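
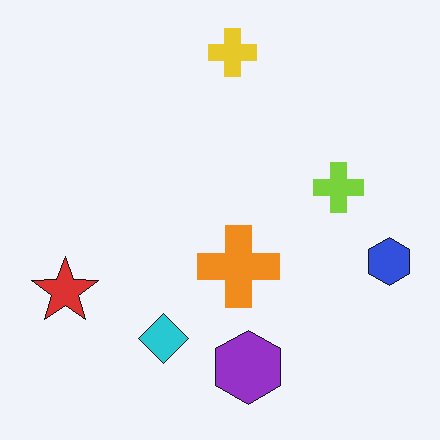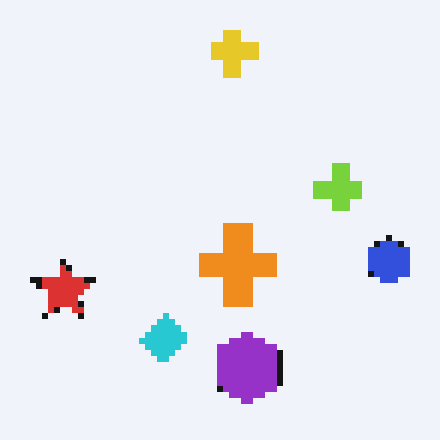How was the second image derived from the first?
Moderately pixelated.

Shapes are reduced to large square blocks; fine edges and outlines are lost — a downscale-then-upscale (mosaic) effect.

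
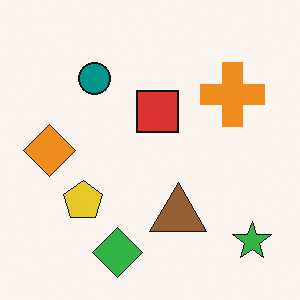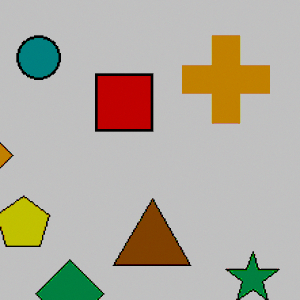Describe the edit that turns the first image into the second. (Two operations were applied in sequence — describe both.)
This is the original image cropped slightly and scaled back up, then heavily posterized to just a handful of flat colors.

The visible shapes are larger and the field of view is narrower; shapes near the original edges may be partly or wholly outside the frame — a crop-and-rescale. Each flat color has snapped to a coarser quantized level — most visibly, the near-white background has dropped to a flat grey.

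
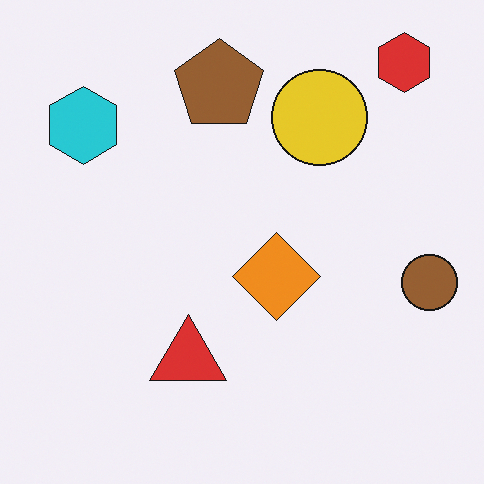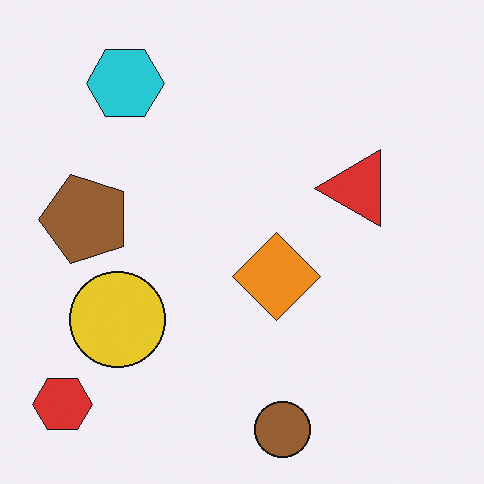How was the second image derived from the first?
Transposed (reflected across the top-left ↔ bottom-right diagonal).

Shapes have swapped their row and column positions — what was in the top-right is now in the bottom-left — a diagonal reflection.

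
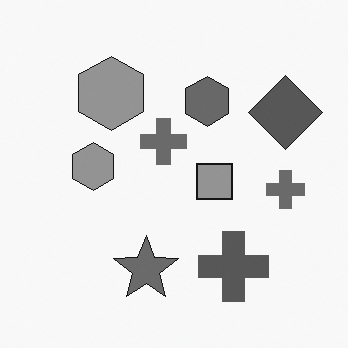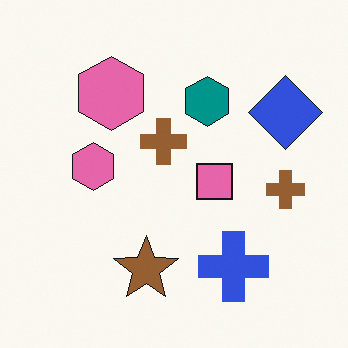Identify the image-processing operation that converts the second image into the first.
The first image is the second converted to grayscale.

All color is removed — every shape is now a shade of grey.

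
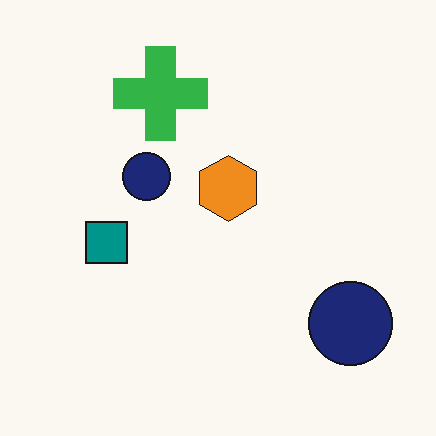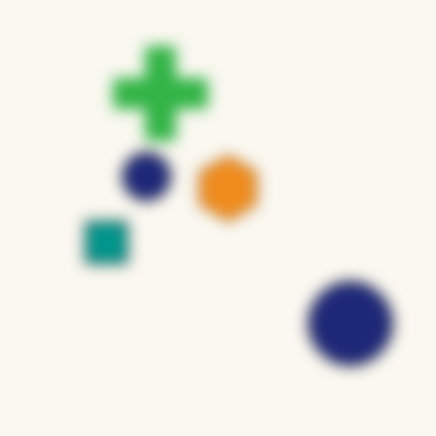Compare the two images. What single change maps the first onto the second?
Heavily blurred.

Shape edges and outlines are uniformly softened across the whole image.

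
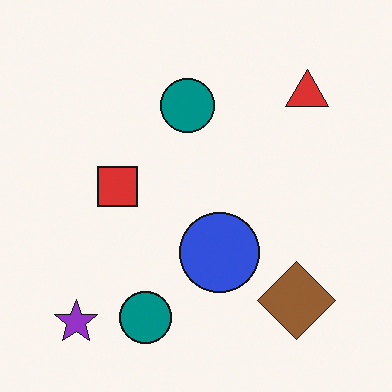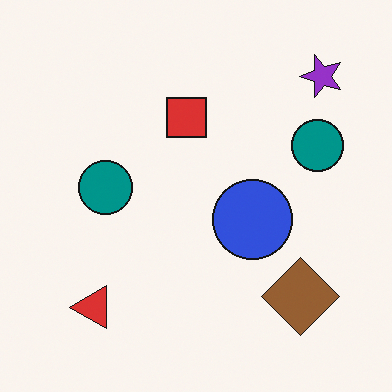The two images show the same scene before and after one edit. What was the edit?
The image was transposed (reflected across the top-left ↔ bottom-right diagonal).

Shapes have swapped their row and column positions — what was in the top-right is now in the bottom-left — a diagonal reflection.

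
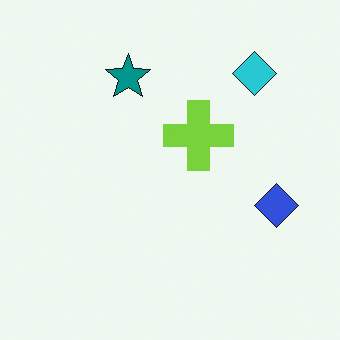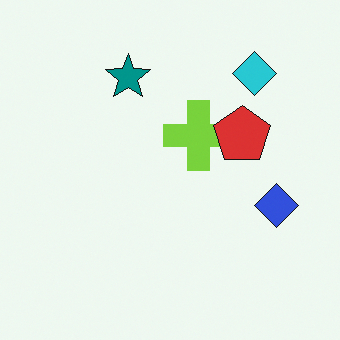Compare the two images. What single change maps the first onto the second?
The transformation is: overlaid with an additional red pentagon.

A red pentagon appears in the second image that is absent from the first.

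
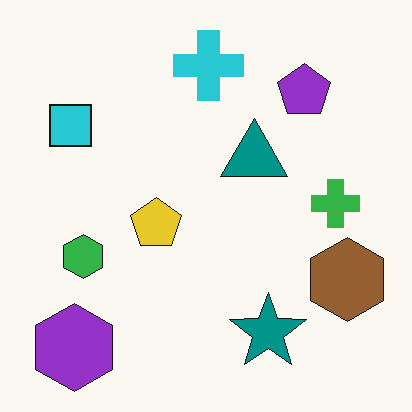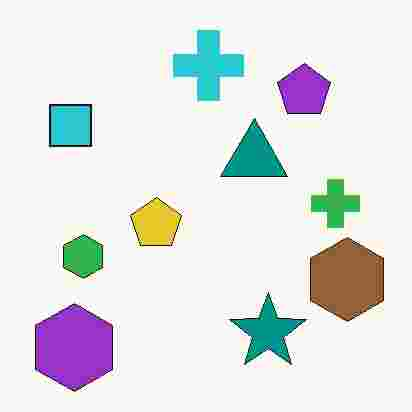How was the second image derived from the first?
Degraded with heavy JPEG compression.

Blocky 8×8 compression artifacts appear around shape edges and the flat background shows ringing — characteristic JPEG degradation.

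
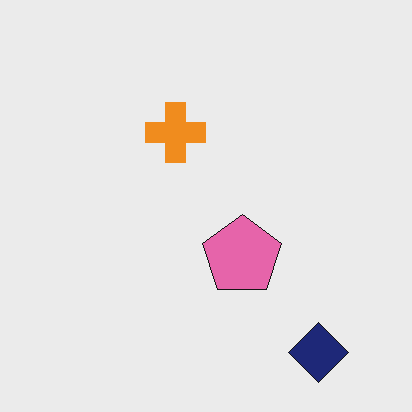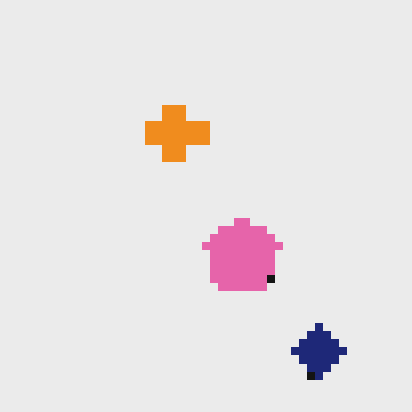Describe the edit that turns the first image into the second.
Moderately pixelated.

Shapes are reduced to large square blocks; fine edges and outlines are lost — a downscale-then-upscale (mosaic) effect.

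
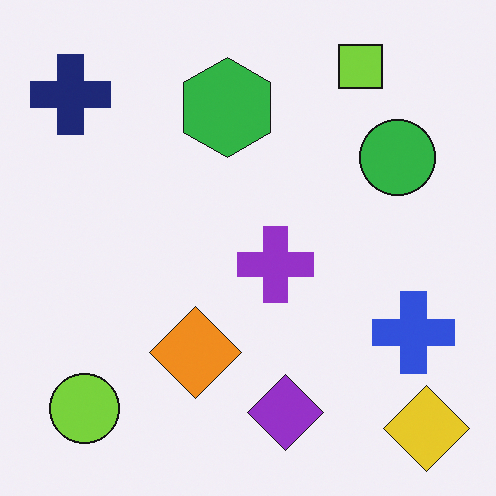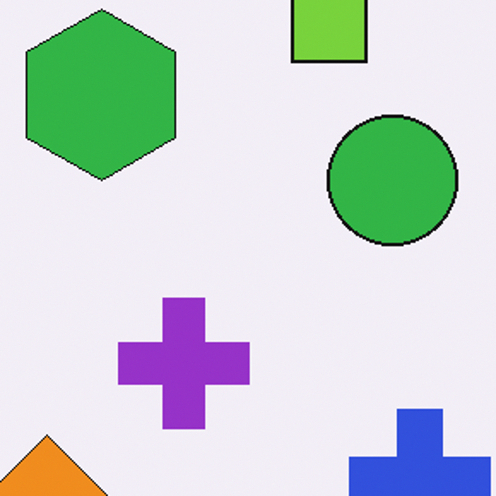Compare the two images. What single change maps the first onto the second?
The image was cropped to a noticeably smaller region and rescaled.

The visible shapes are larger and the field of view is narrower; shapes near the original edges may be partly or wholly outside the frame — a crop-and-rescale.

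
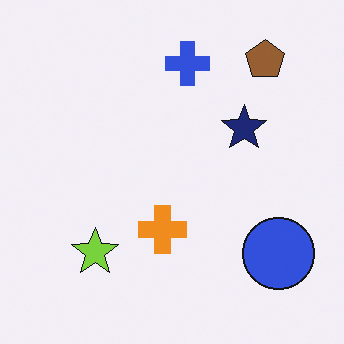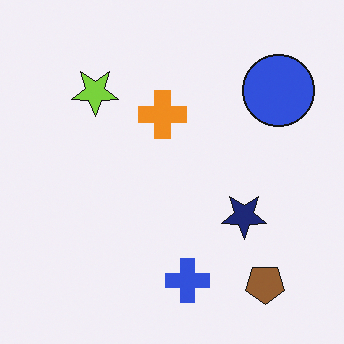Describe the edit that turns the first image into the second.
Flipped vertically (top ↔ bottom).

The brown pentagon is in the top-right of the first image and the bottom-right of the second — shapes on opposite sides of the horizontal midline have swapped in a mirror flip.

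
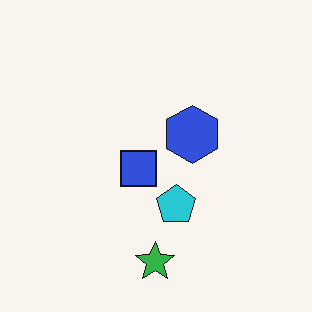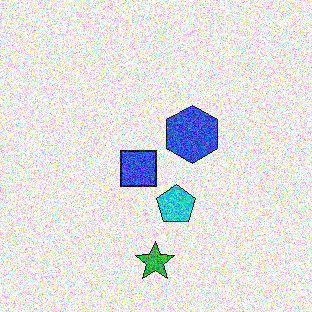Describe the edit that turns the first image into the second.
It was degraded with a thick layer of grain.

Random speckle covers the whole image, including the flat background.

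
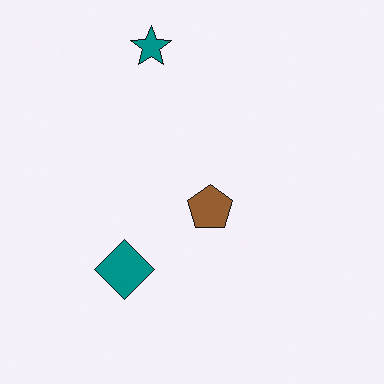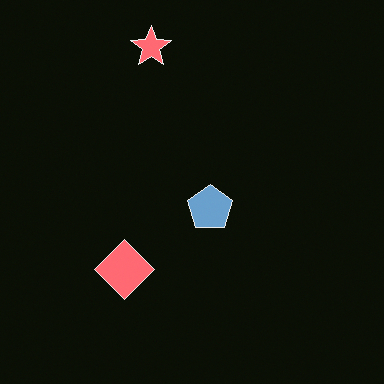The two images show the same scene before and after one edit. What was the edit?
The image was color-inverted (negative).

The light background has become dark and every shape's color is its complement — a photographic negative.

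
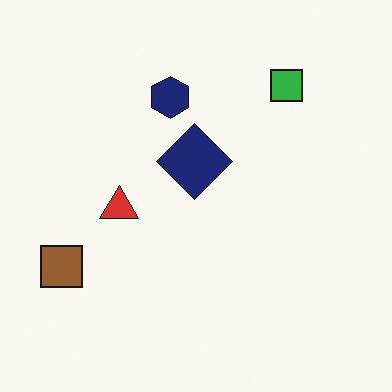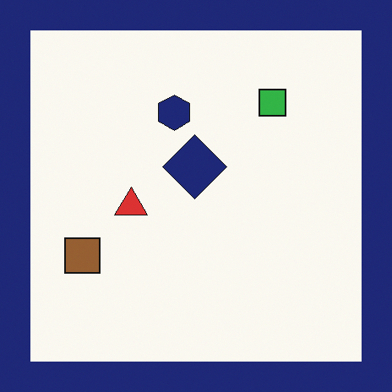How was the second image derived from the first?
The image was framed with a navy border.

A solid navy frame runs around the edge of the second image, with the content slightly shrunk inside it.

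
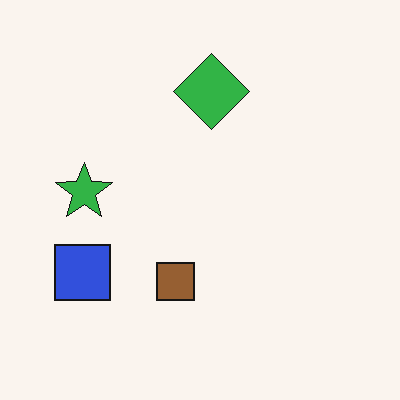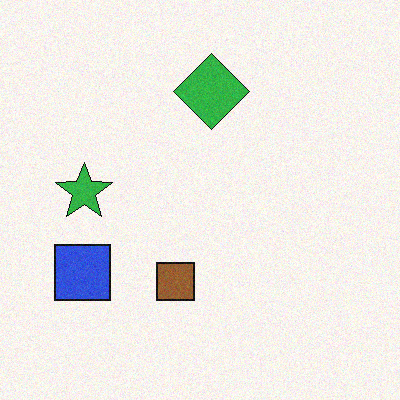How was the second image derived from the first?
It was degraded with subtle gaussian noise.

Random speckle covers the whole image, including the flat background.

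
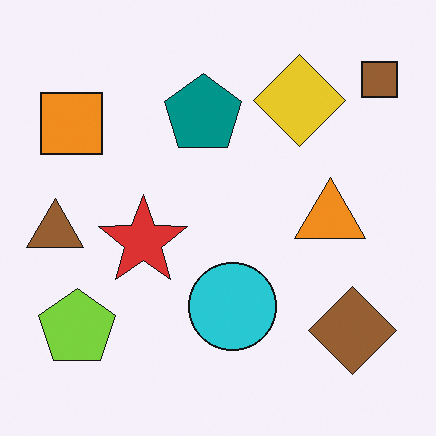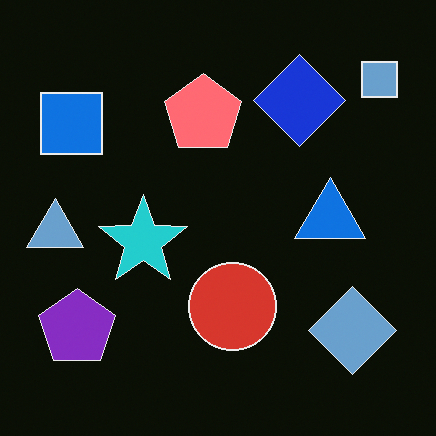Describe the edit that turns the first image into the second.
The transformation is: color-inverted (negative).

The light background has become dark and every shape's color is its complement — a photographic negative.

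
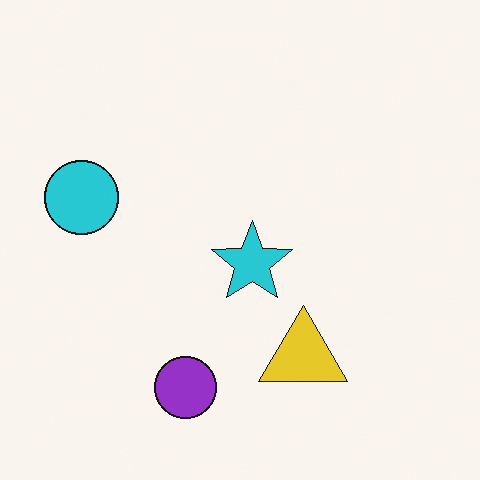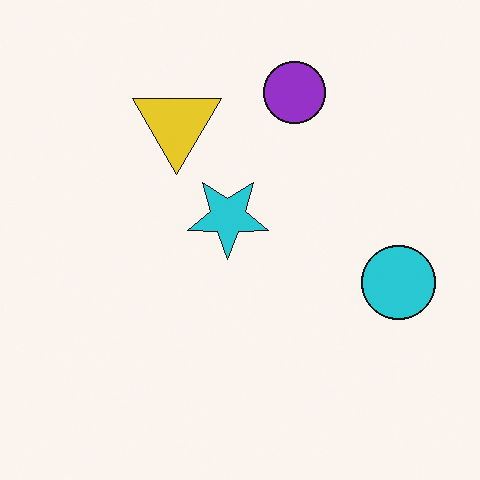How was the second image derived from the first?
Rotated 180°.

The cyan circle sits in the left of the first image and the right of the second — consistent with a whole-image 180° rotation.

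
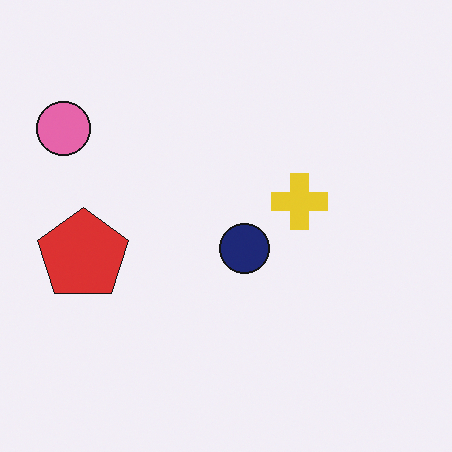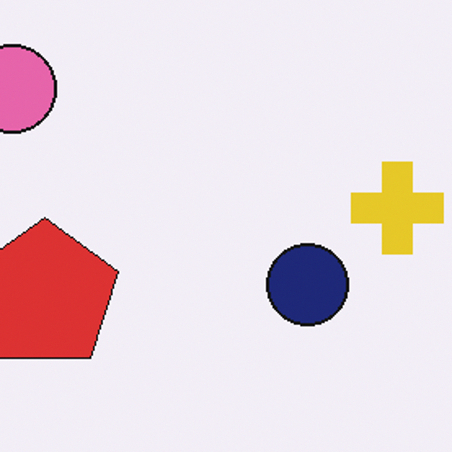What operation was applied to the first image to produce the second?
This is the original image cropped tightly and scaled back up.

The visible shapes are larger and the field of view is narrower; shapes near the original edges may be partly or wholly outside the frame — a crop-and-rescale.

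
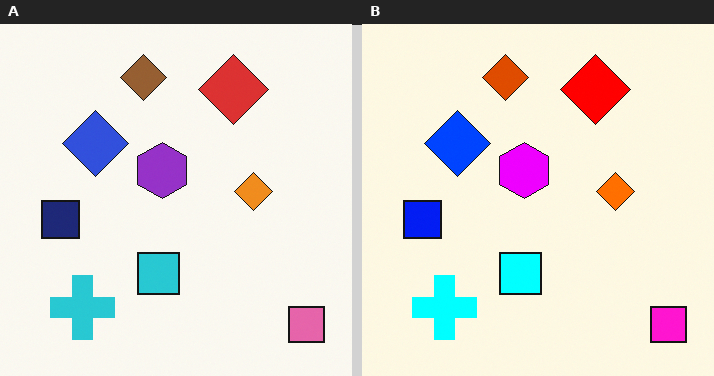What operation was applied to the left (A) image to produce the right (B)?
The image was heavily oversaturated.

All colors are more vivid — a global saturation change.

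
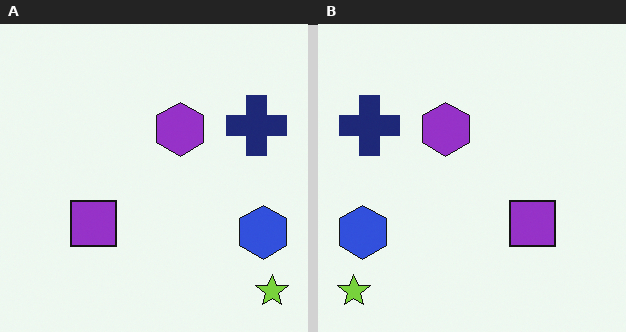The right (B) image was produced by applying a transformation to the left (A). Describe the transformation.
The transformation is: flipped horizontally (left ↔ right).

The lime star is in the bottom-right of the left (A) image and the bottom-left of the right (B) — shapes on opposite sides of the vertical midline have swapped in a mirror flip.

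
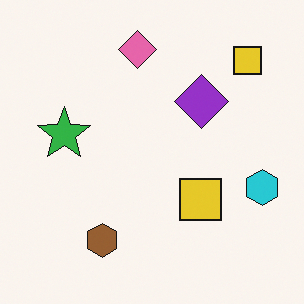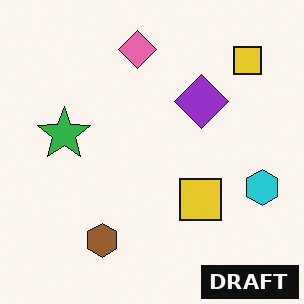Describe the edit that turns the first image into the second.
This is the original image watermarked with the text "DRAFT" in the lower-right corner.

A dark label reading "DRAFT" appears in the lower-right corner.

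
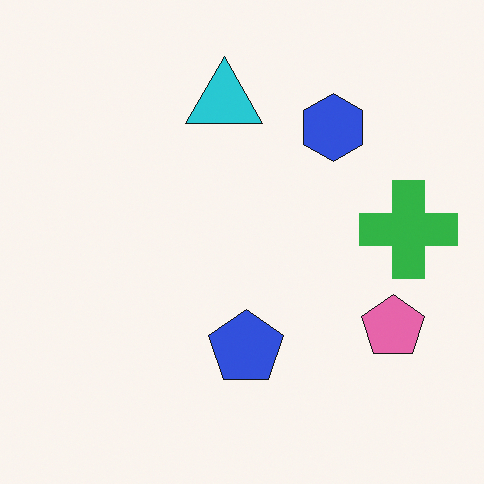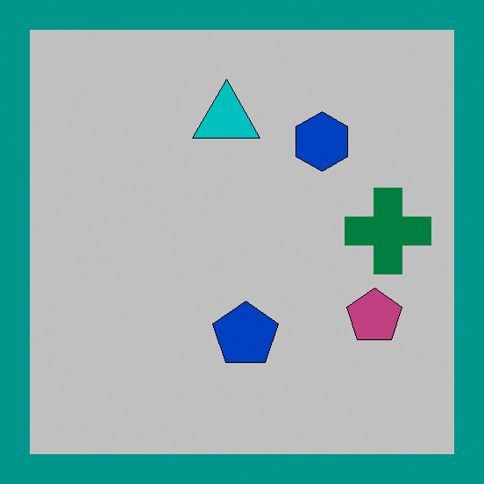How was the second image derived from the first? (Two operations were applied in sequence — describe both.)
This is the original image aggressively posterized, then framed with a teal border.

Each flat color has snapped to a coarser quantized level — most visibly, the near-white background has dropped to a flat grey. A solid teal frame runs around the edge of the second image, with the content slightly shrunk inside it.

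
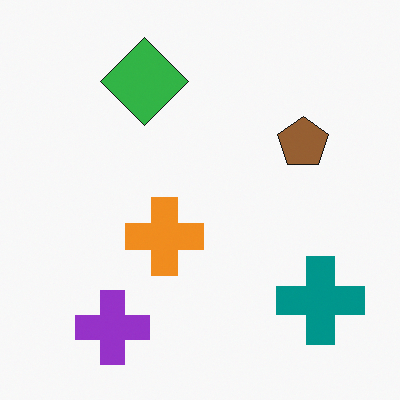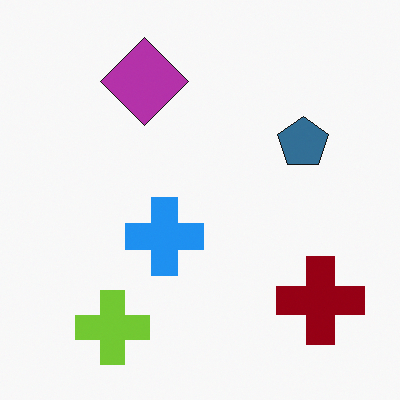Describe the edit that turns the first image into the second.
The transformation is: hue-shifted by a large amount.

Every shape's color has rotated by the same amount around the hue wheel — a uniform hue shift.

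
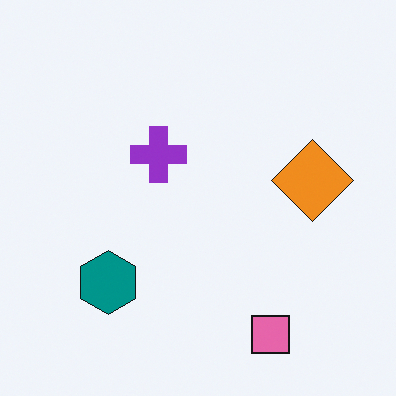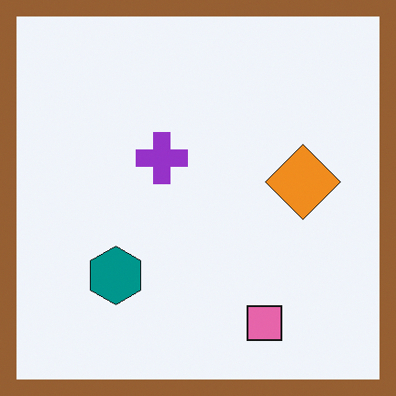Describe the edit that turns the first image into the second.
The transformation is: framed with a brown border.

A solid brown frame runs around the edge of the second image, with the content slightly shrunk inside it.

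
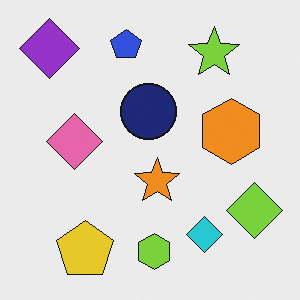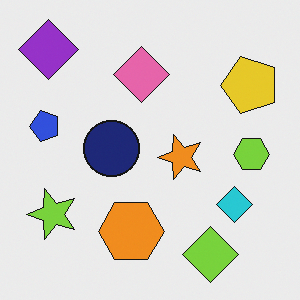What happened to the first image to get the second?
This is the original image transposed (reflected across the top-left ↔ bottom-right diagonal).

Shapes have swapped their row and column positions — what was in the top-right is now in the bottom-left — a diagonal reflection.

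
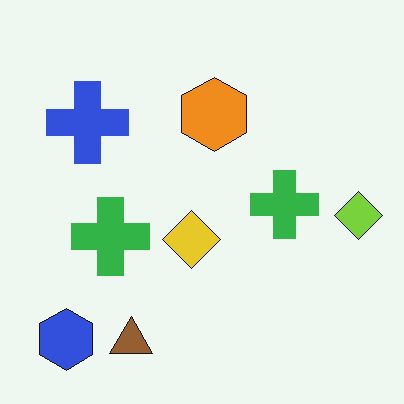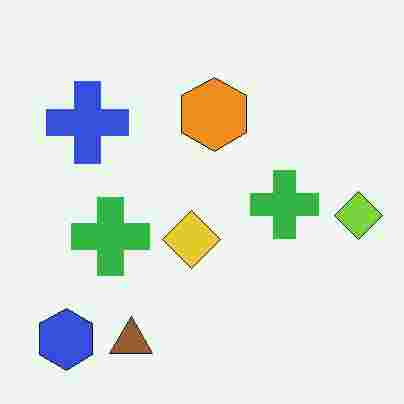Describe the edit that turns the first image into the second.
The image was degraded with heavy JPEG compression.

Blocky 8×8 compression artifacts appear around shape edges and the flat background shows ringing — characteristic JPEG degradation.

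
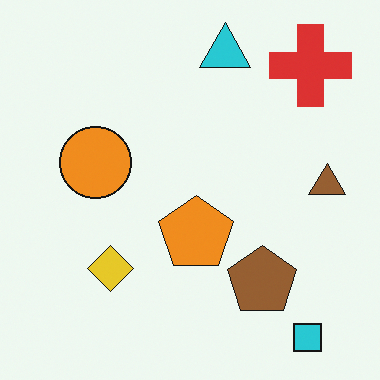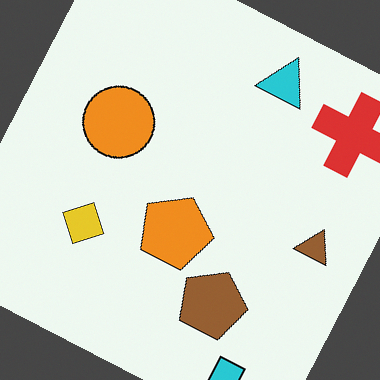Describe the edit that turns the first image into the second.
The image was rotated clockwise by a clearly visible amount.

Every shape is tilted by the same angle and the image corners show triangular fill wedges — a whole-image rotation by a non-right angle.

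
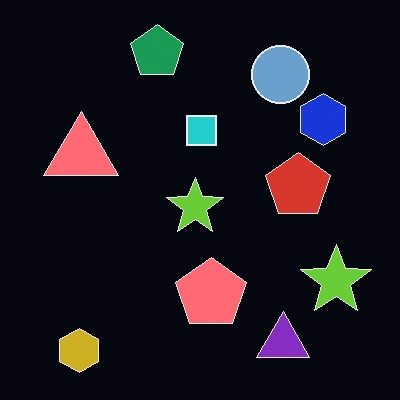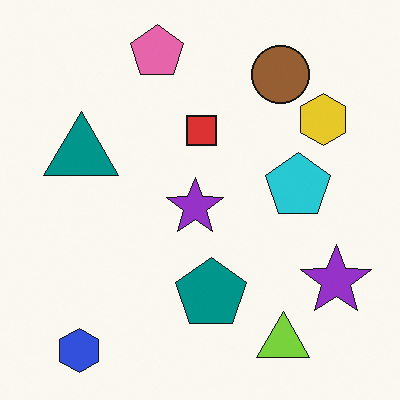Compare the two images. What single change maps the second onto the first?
The first image is the second color-inverted (negative).

The light background has become dark and every shape's color is its complement — a photographic negative.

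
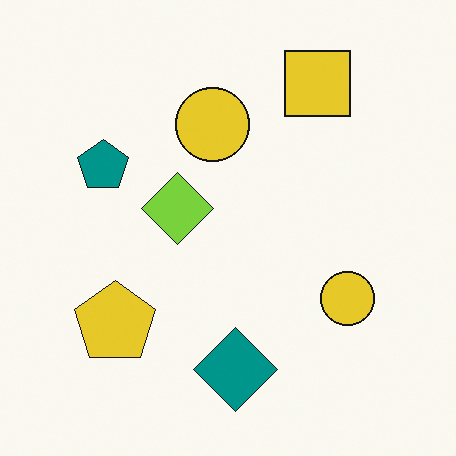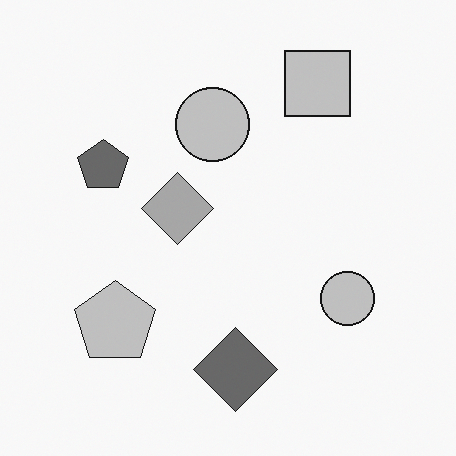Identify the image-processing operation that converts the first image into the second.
It was converted to grayscale.

All color is removed — every shape is now a shade of grey.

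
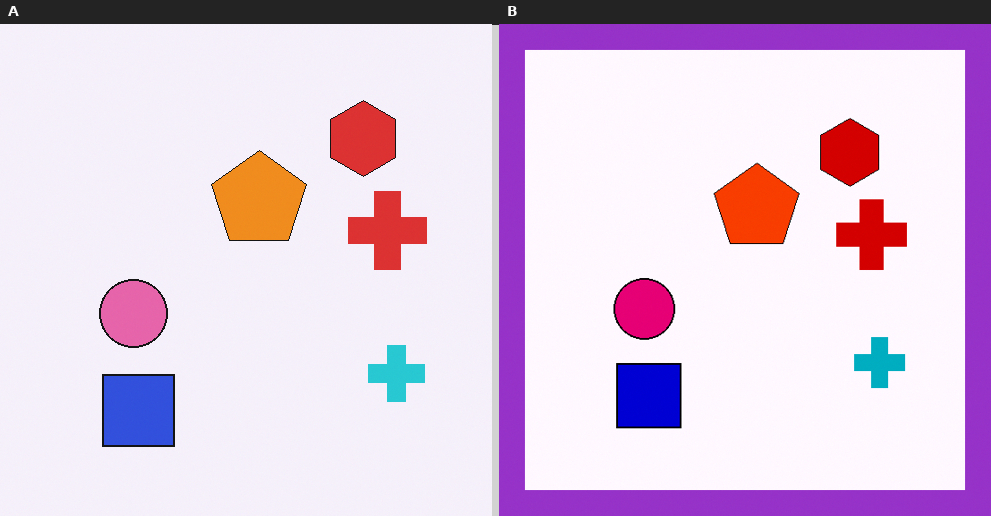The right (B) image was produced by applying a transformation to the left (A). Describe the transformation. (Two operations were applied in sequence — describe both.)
It was boosted in contrast, then framed with a purple border.

Tones are pushed away from mid-grey across the whole image — a global contrast change. A solid purple frame runs around the edge of the right (B) image, with the content slightly shrunk inside it.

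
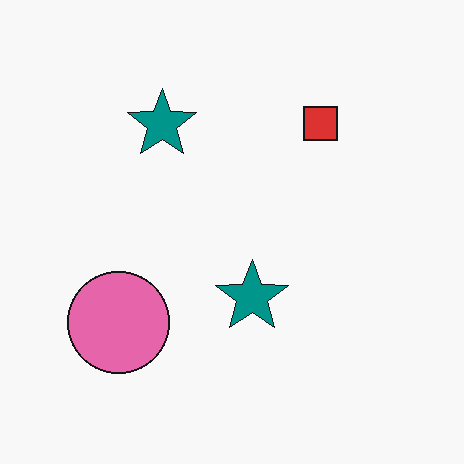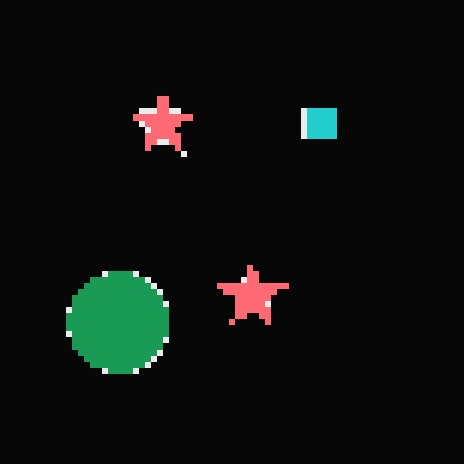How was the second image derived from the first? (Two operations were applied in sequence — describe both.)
The transformation is: color-inverted (negative), then moderately pixelated.

The light background has become dark and every shape's color is its complement — a photographic negative. Shapes are reduced to large square blocks; fine edges and outlines are lost — a downscale-then-upscale (mosaic) effect.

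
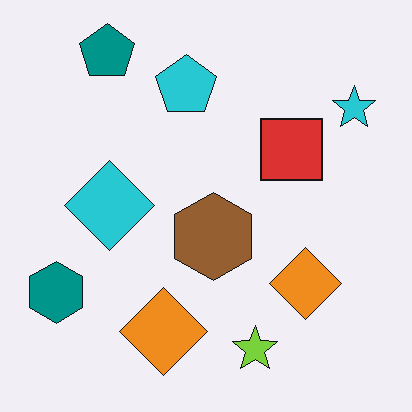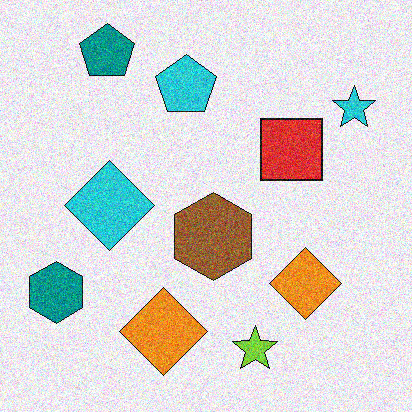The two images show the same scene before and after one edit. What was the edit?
It was degraded with moderate additive noise.

Random speckle covers the whole image, including the flat background.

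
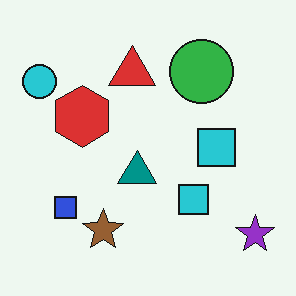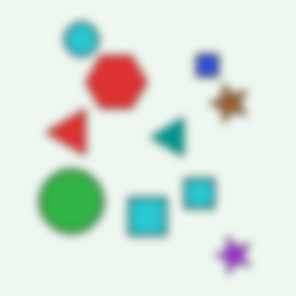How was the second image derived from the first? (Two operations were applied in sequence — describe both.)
It was moderately blurred, then transposed (reflected across the top-left ↔ bottom-right diagonal).

Shape edges and outlines are uniformly softened across the whole image. Shapes have swapped their row and column positions — what was in the top-right is now in the bottom-left — a diagonal reflection.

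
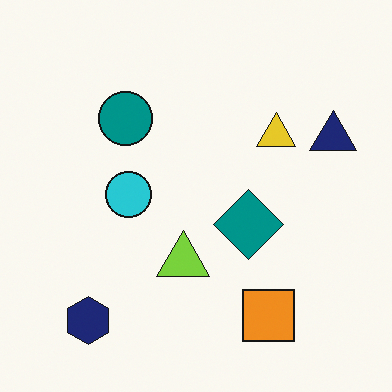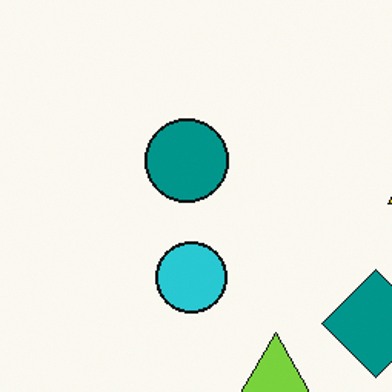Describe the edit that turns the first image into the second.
The second image is the first cropped slightly and scaled back up.

The visible shapes are larger and the field of view is narrower; shapes near the original edges may be partly or wholly outside the frame — a crop-and-rescale.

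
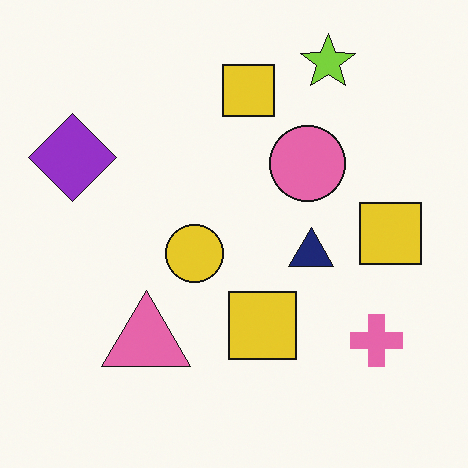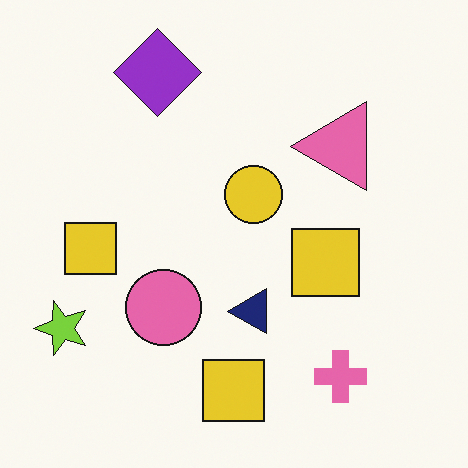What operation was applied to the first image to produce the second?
The image was transposed (reflected across the top-left ↔ bottom-right diagonal).

Shapes have swapped their row and column positions — what was in the top-right is now in the bottom-left — a diagonal reflection.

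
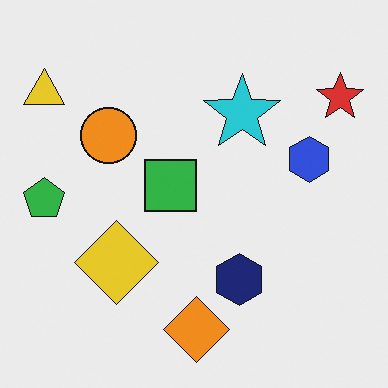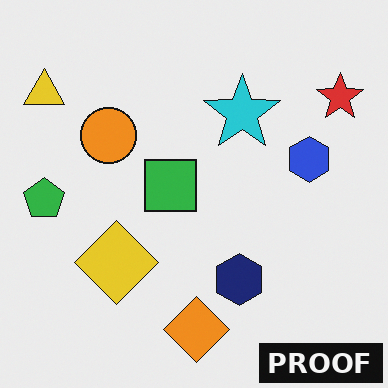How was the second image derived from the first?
This is the original image watermarked with the text "PROOF" in the lower-right corner.

A dark label reading "PROOF" appears in the lower-right corner.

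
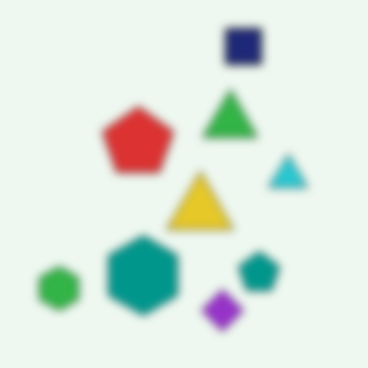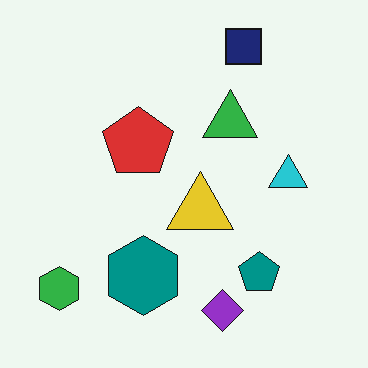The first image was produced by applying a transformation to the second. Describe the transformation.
The transformation is: moderately blurred.

Shape edges and outlines are uniformly softened across the whole image.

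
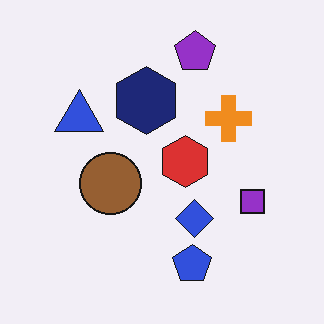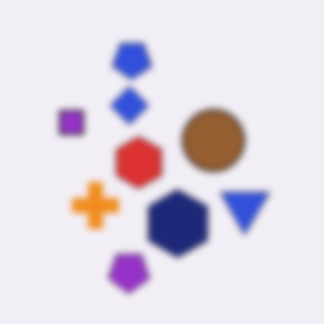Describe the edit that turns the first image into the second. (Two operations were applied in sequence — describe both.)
The transformation is: noticeably gaussian-blurred, then rotated 180°.

Shape edges and outlines are uniformly softened across the whole image. The purple pentagon sits in the top of the first image and the bottom of the second — consistent with a whole-image 180° rotation.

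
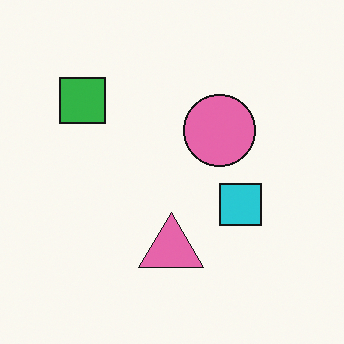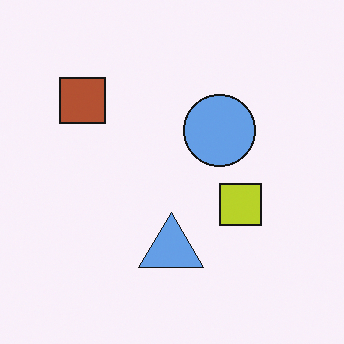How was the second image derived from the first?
The image was hue-shifted through roughly half the color wheel.

Every shape's color has rotated by the same amount around the hue wheel — a uniform hue shift.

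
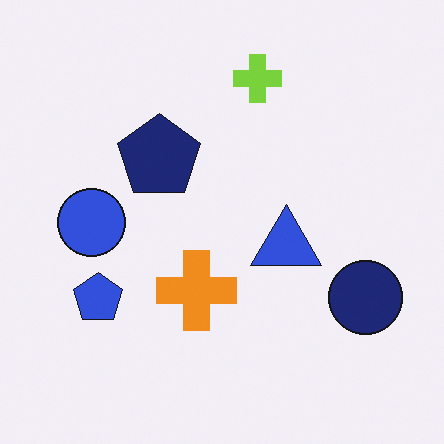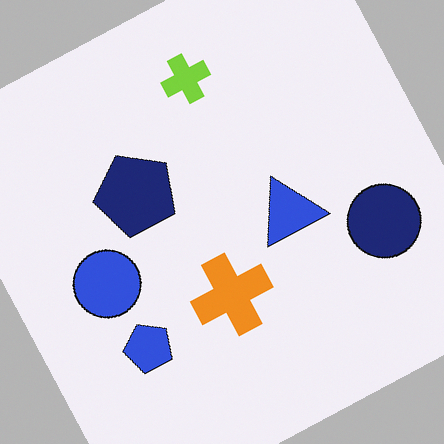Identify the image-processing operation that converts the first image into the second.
The second image is the first rotated counter-clockwise by a moderate amount.

Every shape is tilted by the same angle and the image corners show triangular fill wedges — a whole-image rotation by a non-right angle.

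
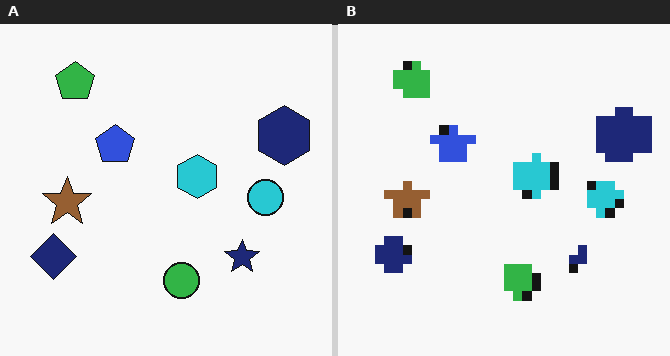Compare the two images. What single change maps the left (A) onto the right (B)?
Heavily pixelated into large blocks.

Shapes are reduced to large square blocks; fine edges and outlines are lost — a downscale-then-upscale (mosaic) effect.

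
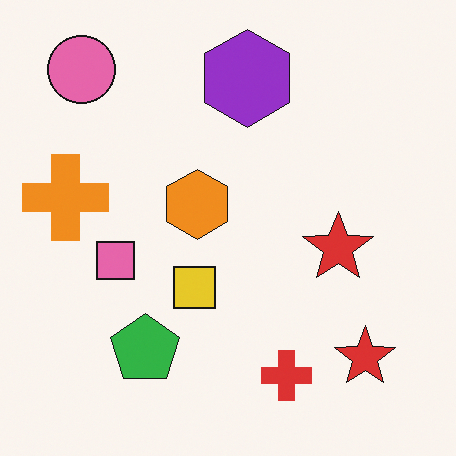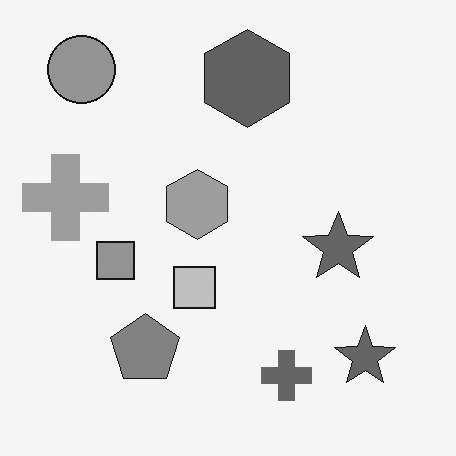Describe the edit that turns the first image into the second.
Converted to grayscale.

All color is removed — every shape is now a shade of grey.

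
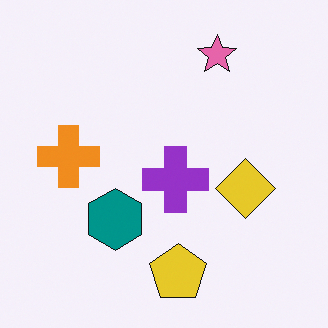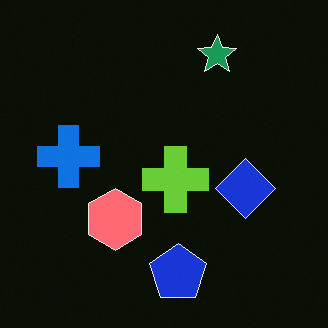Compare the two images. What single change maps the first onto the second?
The second image is the first color-inverted (negative).

The light background has become dark and every shape's color is its complement — a photographic negative.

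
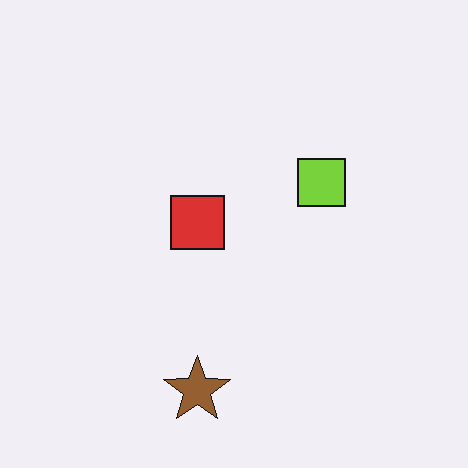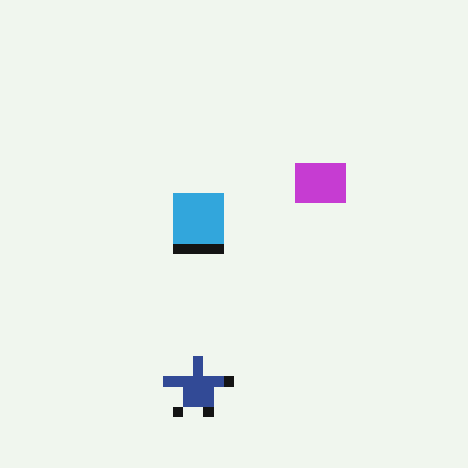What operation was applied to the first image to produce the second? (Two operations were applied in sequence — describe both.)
It was hue-shifted through roughly half the color wheel, then coarsely pixelated.

Every shape's color has rotated by the same amount around the hue wheel — a uniform hue shift. Shapes are reduced to large square blocks; fine edges and outlines are lost — a downscale-then-upscale (mosaic) effect.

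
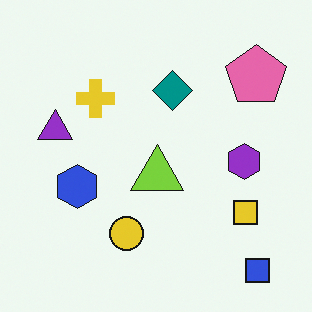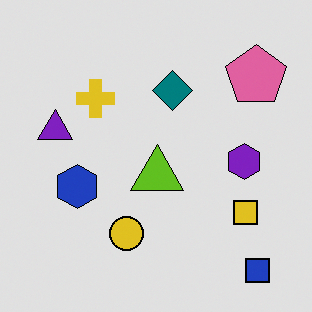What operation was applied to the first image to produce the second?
The transformation is: moderately posterized.

Each flat color has snapped to a coarser quantized level — most visibly, the near-white background has dropped to a flat grey.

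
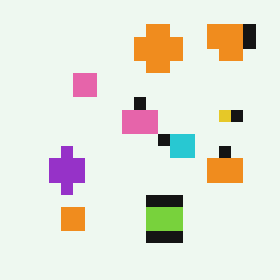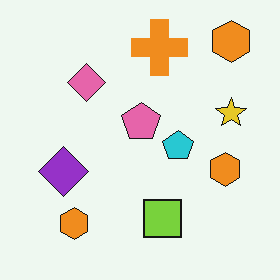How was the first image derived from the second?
The first image is the second heavily pixelated into large blocks.

Shapes are reduced to large square blocks; fine edges and outlines are lost — a downscale-then-upscale (mosaic) effect.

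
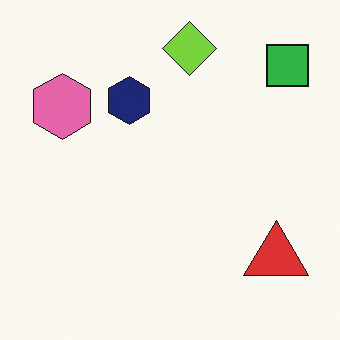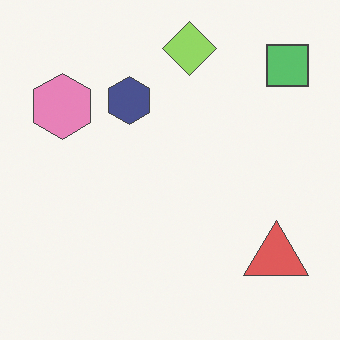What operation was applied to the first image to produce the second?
Given slightly reduced contrast.

Tones are pushed toward mid-grey across the whole image — a global contrast change.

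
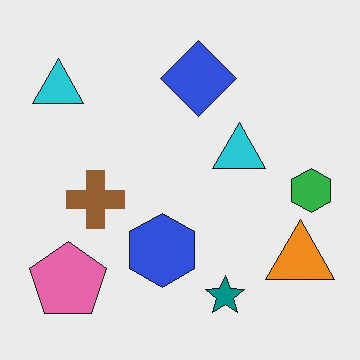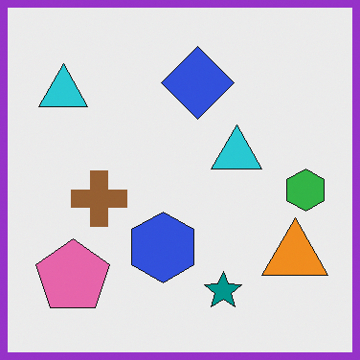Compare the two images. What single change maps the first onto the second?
The second image is the first framed with a purple border.

A solid purple frame runs around the edge of the second image, with the content slightly shrunk inside it.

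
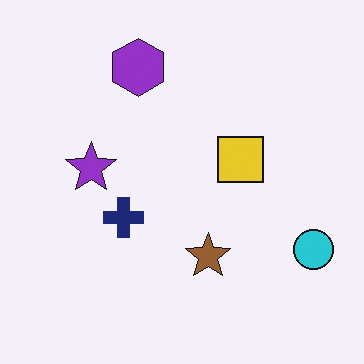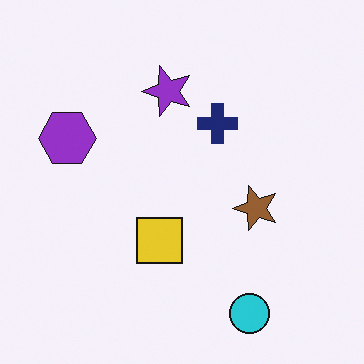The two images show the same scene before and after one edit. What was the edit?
This is the original image transposed (reflected across the top-left ↔ bottom-right diagonal).

Shapes have swapped their row and column positions — what was in the top-right is now in the bottom-left — a diagonal reflection.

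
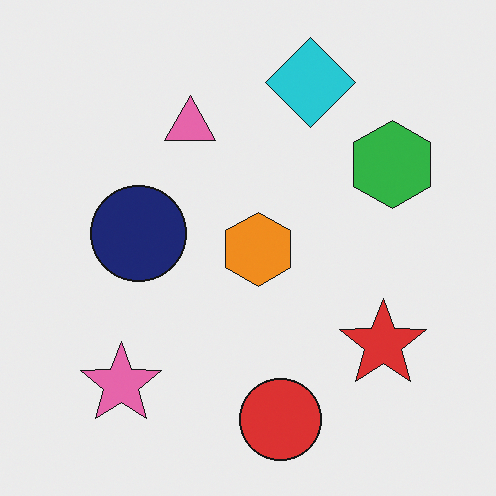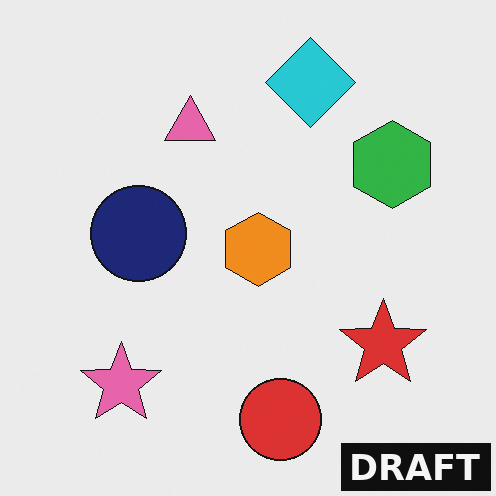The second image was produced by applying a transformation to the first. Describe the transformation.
Watermarked with the text "DRAFT" in the lower-right corner.

A dark label reading "DRAFT" appears in the lower-right corner.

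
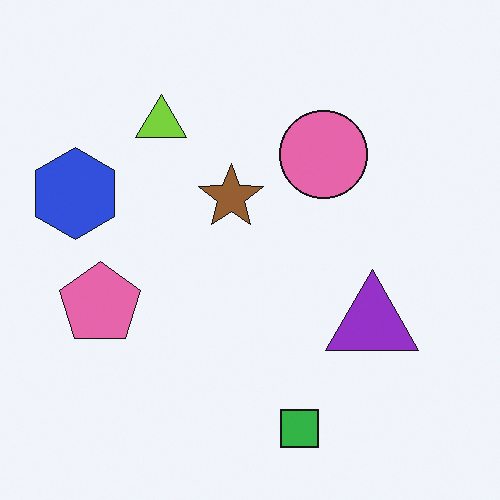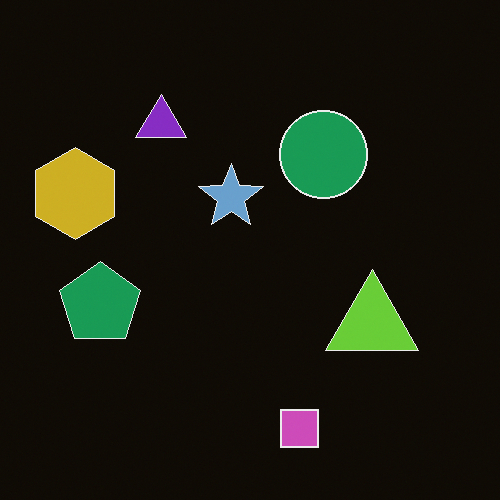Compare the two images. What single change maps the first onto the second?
This is the original image color-inverted (negative).

The light background has become dark and every shape's color is its complement — a photographic negative.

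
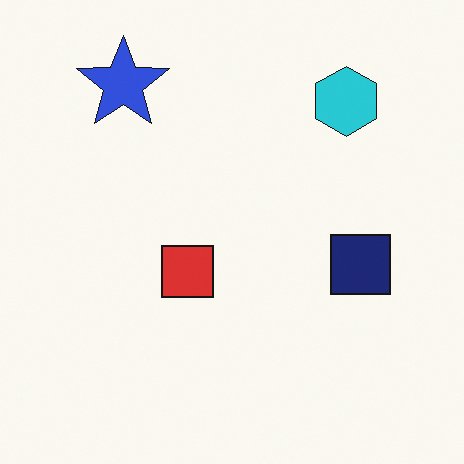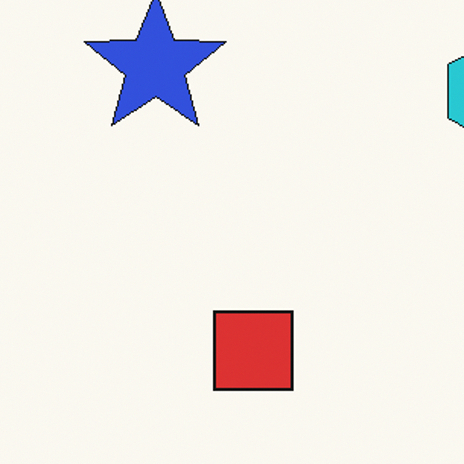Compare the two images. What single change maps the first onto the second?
This is the original image cropped to a modestly smaller region and rescaled.

The visible shapes are larger and the field of view is narrower; shapes near the original edges may be partly or wholly outside the frame — a crop-and-rescale.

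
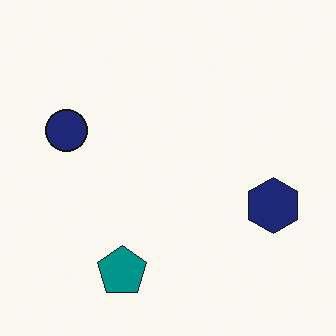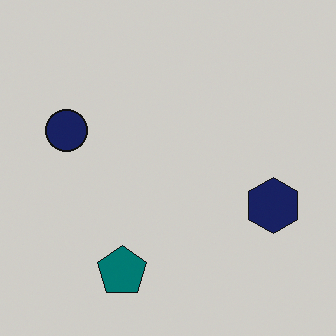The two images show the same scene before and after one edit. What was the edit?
Darkened a little.

Every pixel — background and shapes alike — is uniformly darkened.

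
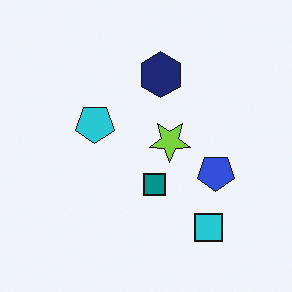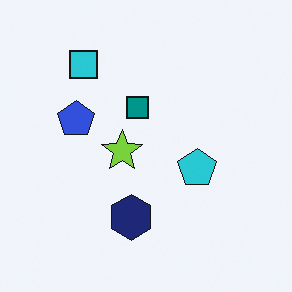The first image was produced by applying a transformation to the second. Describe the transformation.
The image was rotated 180°.

The cyan square sits in the top-left of the second image and the bottom-right of the first — consistent with a whole-image 180° rotation.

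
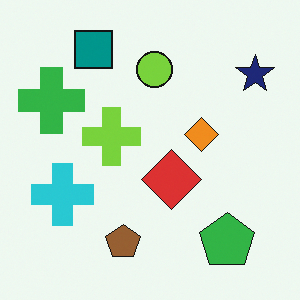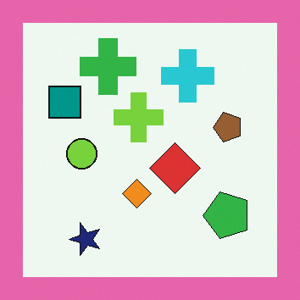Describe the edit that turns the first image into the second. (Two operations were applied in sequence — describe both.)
The image was transposed (reflected across the top-left ↔ bottom-right diagonal), then framed with a pink border.

Shapes have swapped their row and column positions — what was in the top-right is now in the bottom-left — a diagonal reflection. A solid pink frame runs around the edge of the second image, with the content slightly shrunk inside it.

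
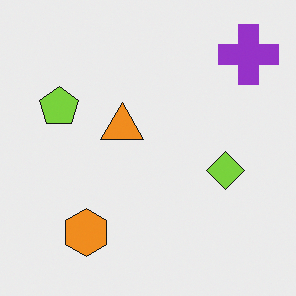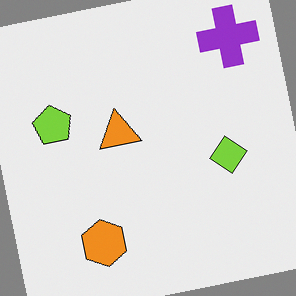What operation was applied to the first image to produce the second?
The image was rotated counter-clockwise by a slight angle.

Every shape is tilted by the same angle and the image corners show triangular fill wedges — a whole-image rotation by a non-right angle.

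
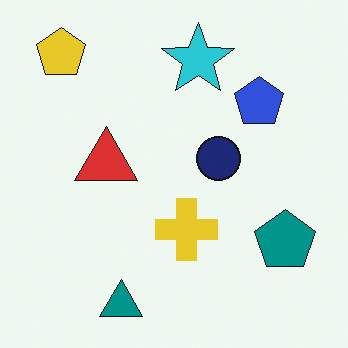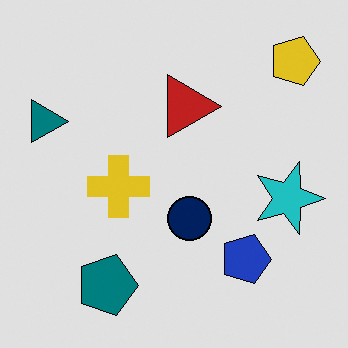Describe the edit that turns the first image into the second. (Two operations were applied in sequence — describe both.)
This is the original image rotated 90° clockwise, then moderately posterized.

The yellow pentagon sits in the top-left of the first image and the top-right of the second — consistent with a whole-image 90° clockwise rotation. Each flat color has snapped to a coarser quantized level — most visibly, the near-white background has dropped to a flat grey.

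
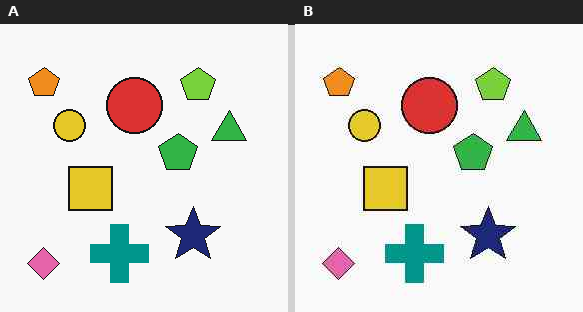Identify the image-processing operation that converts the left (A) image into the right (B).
Given moderate JPEG compression.

Blocky 8×8 compression artifacts appear around shape edges and the flat background shows ringing — characteristic JPEG degradation.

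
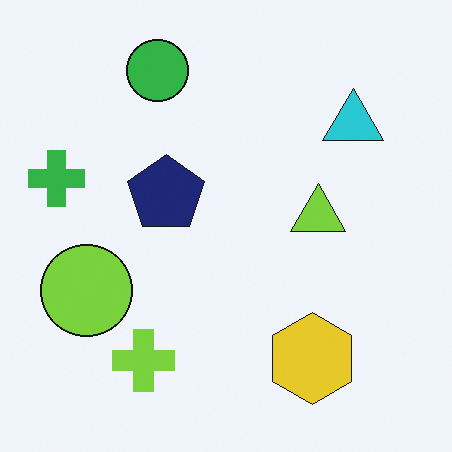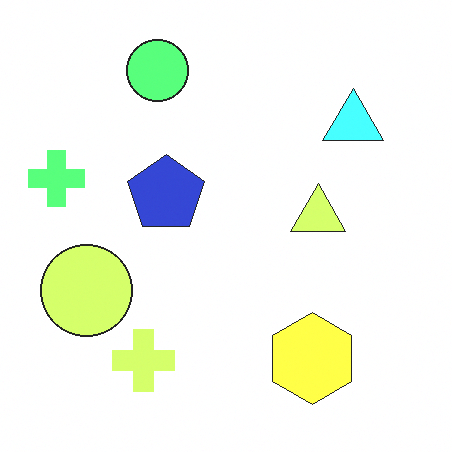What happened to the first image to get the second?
The second image is the first brightened a lot.

Every pixel — background and shapes alike — is uniformly brightened.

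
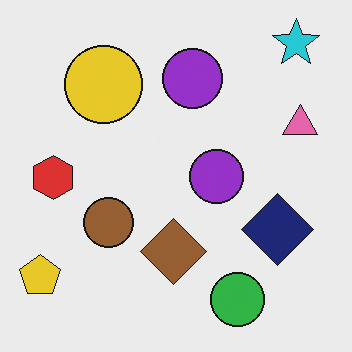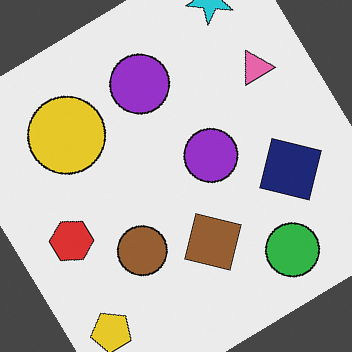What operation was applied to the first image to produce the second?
The second image is the first rotated counter-clockwise by a large amount — several tens of degrees.

Every shape is tilted by the same angle and the image corners show triangular fill wedges — a whole-image rotation by a non-right angle.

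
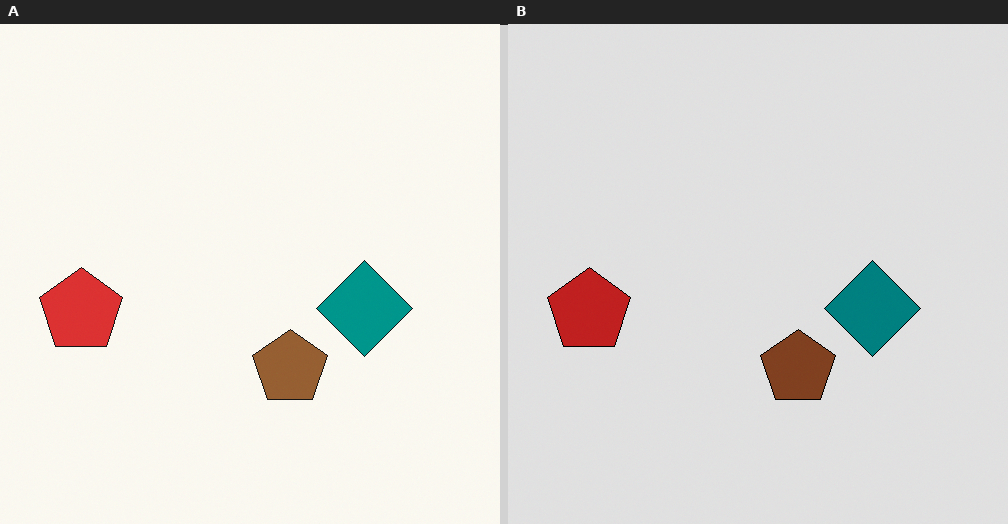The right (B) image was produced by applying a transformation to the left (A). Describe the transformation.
It was moderately posterized.

Each flat color has snapped to a coarser quantized level — most visibly, the near-white background has dropped to a flat grey.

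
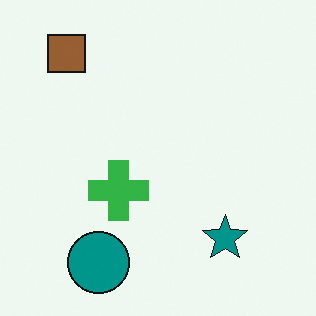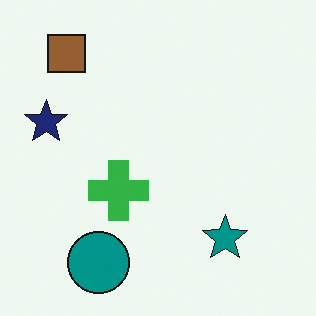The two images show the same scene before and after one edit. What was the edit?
This is the original image overlaid with an additional navy star.

A navy star appears in the second image that is absent from the first.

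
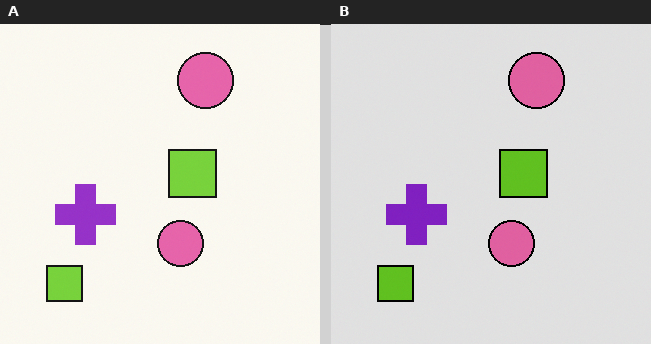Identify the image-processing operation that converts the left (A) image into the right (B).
The transformation is: posterized to a reduced palette.

Each flat color has snapped to a coarser quantized level — most visibly, the near-white background has dropped to a flat grey.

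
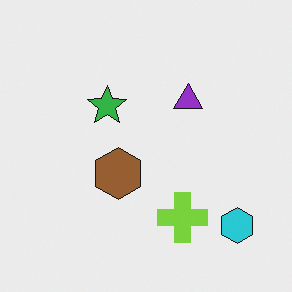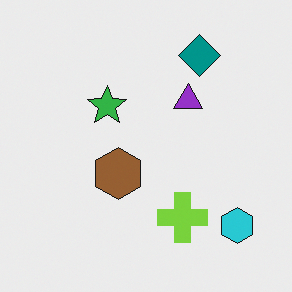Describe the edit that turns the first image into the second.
The second image is the first overlaid with an additional teal diamond.

A teal diamond appears in the second image that is absent from the first.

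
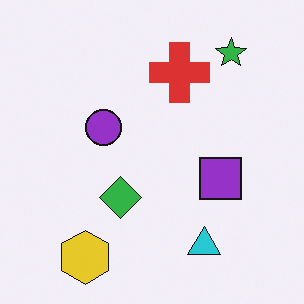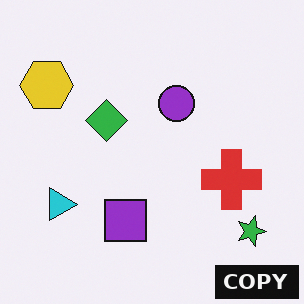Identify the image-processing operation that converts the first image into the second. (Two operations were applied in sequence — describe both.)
The second image is the first rotated 90° clockwise, then watermarked with the text "COPY" in the lower-right corner.

The green star sits in the top-right of the first image and the bottom-right of the second — consistent with a whole-image 90° clockwise rotation. A dark label reading "COPY" appears in the lower-right corner.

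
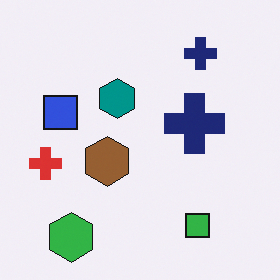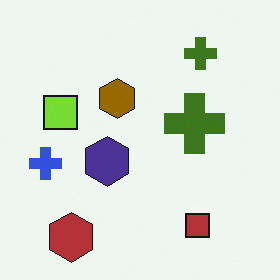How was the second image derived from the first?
Hue-shifted by a large amount.

Every shape's color has rotated by the same amount around the hue wheel — a uniform hue shift.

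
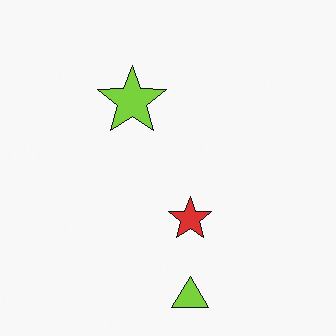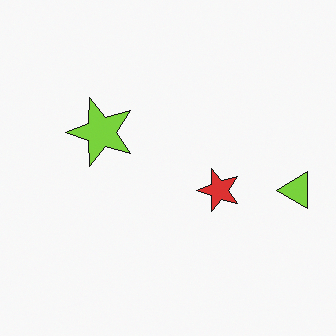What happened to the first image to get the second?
This is the original image transposed (reflected across the top-left ↔ bottom-right diagonal).

Shapes have swapped their row and column positions — what was in the top-right is now in the bottom-left — a diagonal reflection.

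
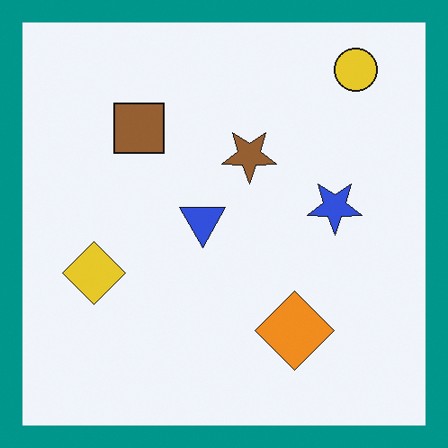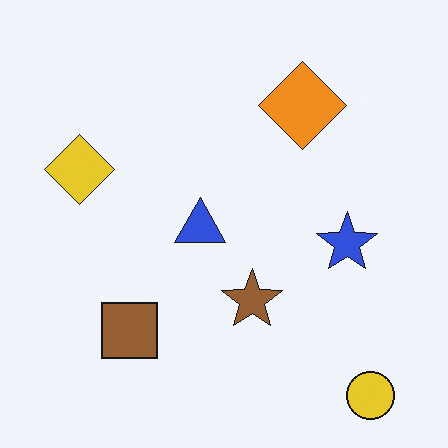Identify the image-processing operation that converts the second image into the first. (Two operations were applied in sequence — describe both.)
It was flipped vertically (top ↔ bottom), then framed with a teal border.

The yellow circle is in the bottom-right of the second image and the top-right of the first — shapes on opposite sides of the horizontal midline have swapped in a mirror flip. A solid teal frame runs around the edge of the first image, with the content slightly shrunk inside it.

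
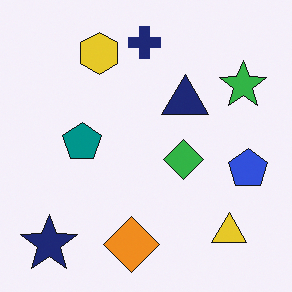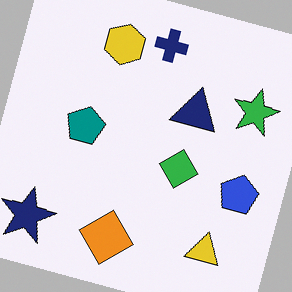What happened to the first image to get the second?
It was rotated clockwise by a clearly visible amount.

Every shape is tilted by the same angle and the image corners show triangular fill wedges — a whole-image rotation by a non-right angle.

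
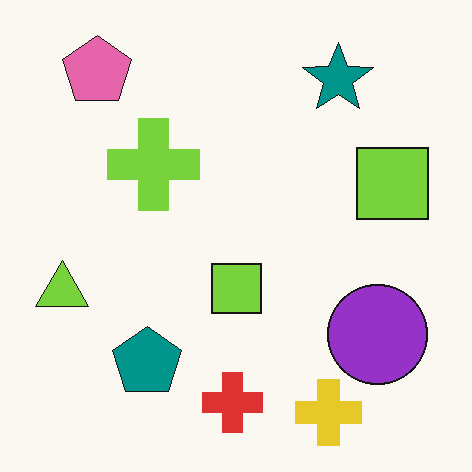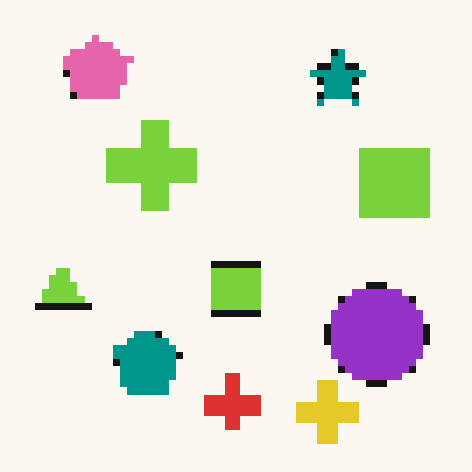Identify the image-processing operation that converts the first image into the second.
This is the original image pixelated into visible square blocks.

Shapes are reduced to large square blocks; fine edges and outlines are lost — a downscale-then-upscale (mosaic) effect.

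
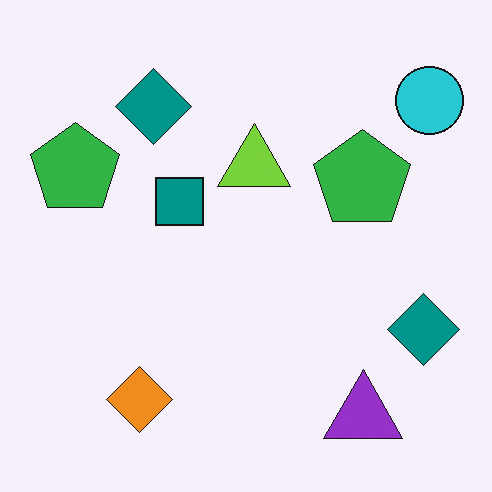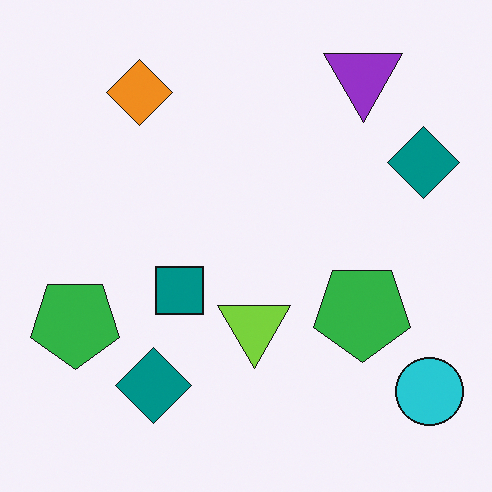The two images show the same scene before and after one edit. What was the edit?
The image was flipped vertically (top ↔ bottom).

The purple triangle is in the bottom-right of the first image and the top-right of the second — shapes on opposite sides of the horizontal midline have swapped in a mirror flip.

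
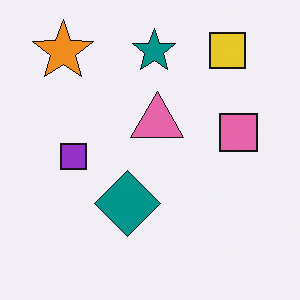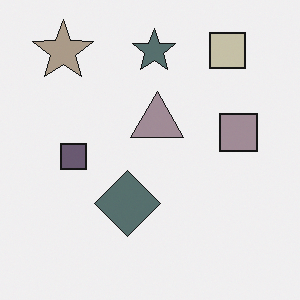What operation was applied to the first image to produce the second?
The transformation is: heavily desaturated.

All colors are more muted and greyish — a global saturation change.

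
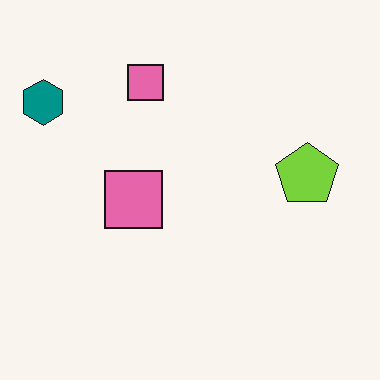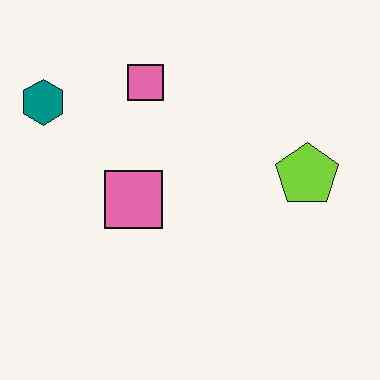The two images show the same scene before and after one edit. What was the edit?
This is the original image given moderate JPEG compression.

Blocky 8×8 compression artifacts appear around shape edges and the flat background shows ringing — characteristic JPEG degradation.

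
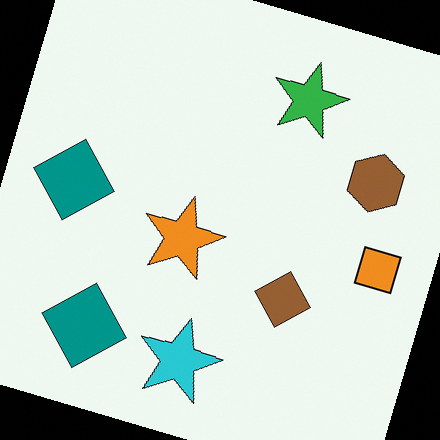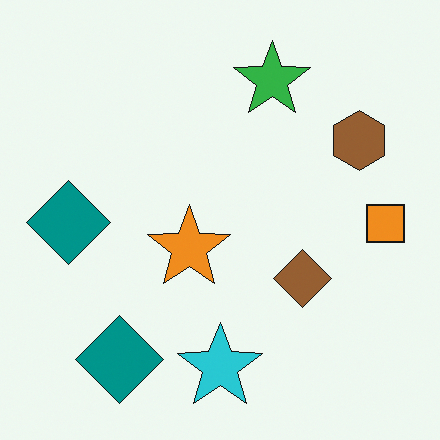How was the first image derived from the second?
The transformation is: rotated clockwise by a moderate amount.

Every shape is tilted by the same angle and the image corners show triangular fill wedges — a whole-image rotation by a non-right angle.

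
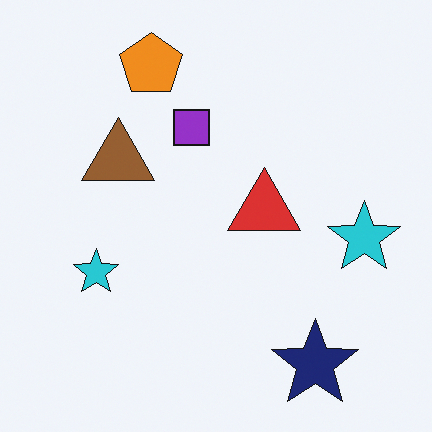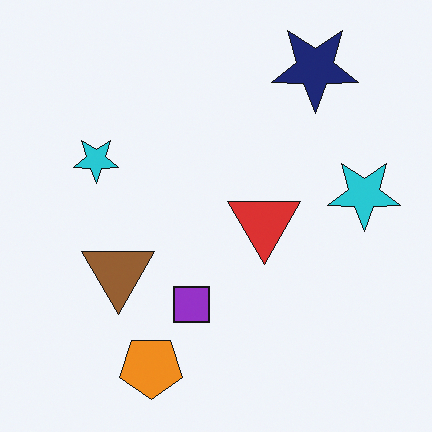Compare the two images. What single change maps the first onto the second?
Flipped vertically (top ↔ bottom).

The orange pentagon is in the top of the first image and the bottom of the second — shapes on opposite sides of the horizontal midline have swapped in a mirror flip.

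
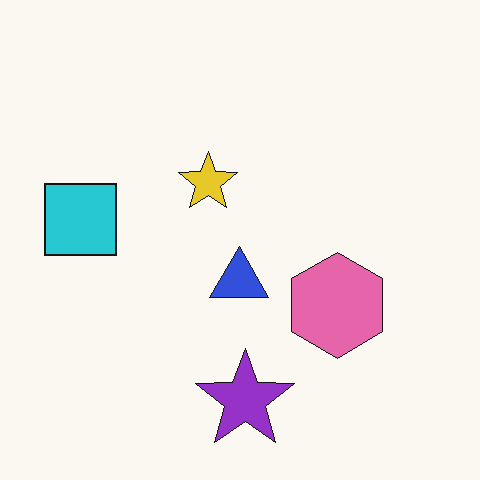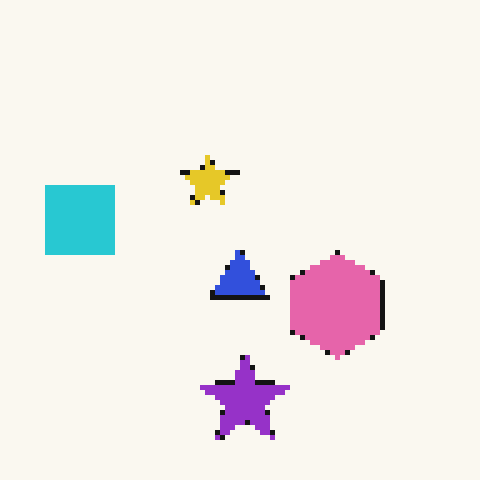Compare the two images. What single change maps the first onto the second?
The image was mildly pixelated.

Shapes are reduced to large square blocks; fine edges and outlines are lost — a downscale-then-upscale (mosaic) effect.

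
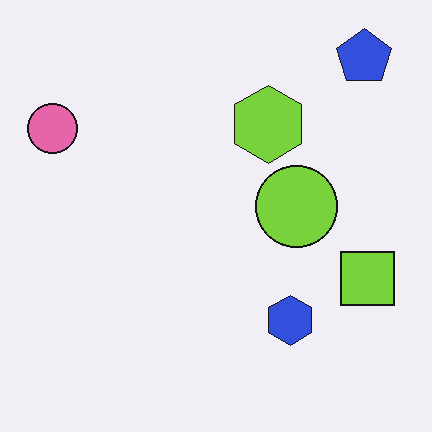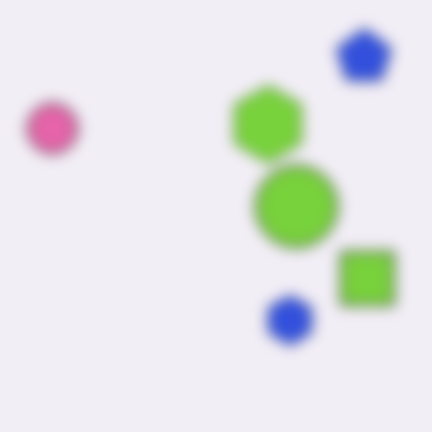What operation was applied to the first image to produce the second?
The second image is the first heavily blurred.

Shape edges and outlines are uniformly softened across the whole image.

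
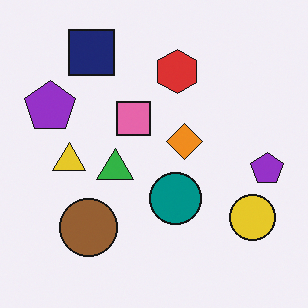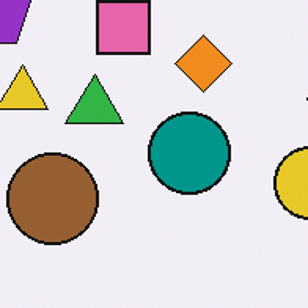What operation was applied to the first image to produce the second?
The image was cropped to a modestly smaller region and rescaled.

The visible shapes are larger and the field of view is narrower; shapes near the original edges may be partly or wholly outside the frame — a crop-and-rescale.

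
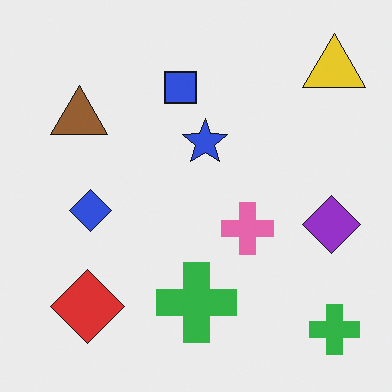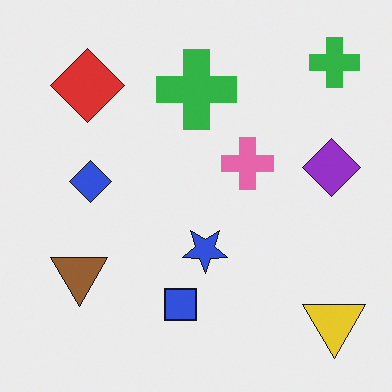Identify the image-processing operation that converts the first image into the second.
This is the original image flipped vertically (top ↔ bottom).

The yellow triangle is in the top-right of the first image and the bottom-right of the second — shapes on opposite sides of the horizontal midline have swapped in a mirror flip.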